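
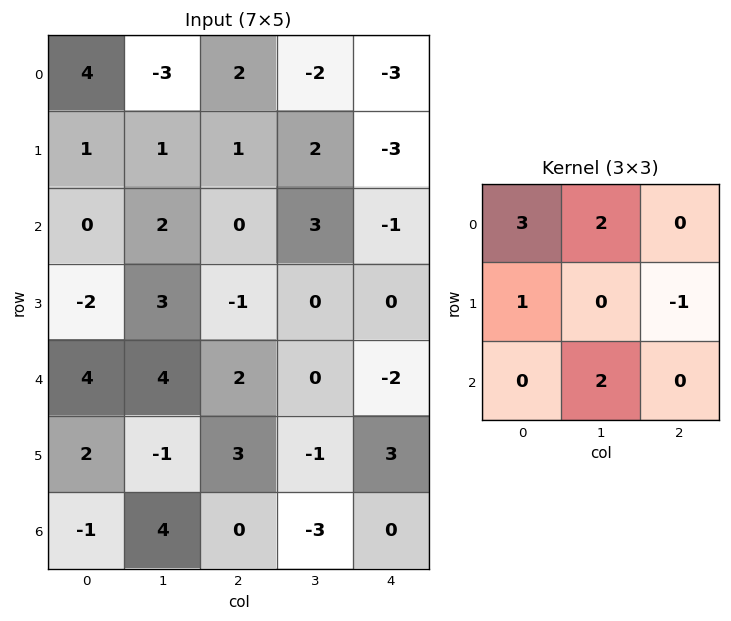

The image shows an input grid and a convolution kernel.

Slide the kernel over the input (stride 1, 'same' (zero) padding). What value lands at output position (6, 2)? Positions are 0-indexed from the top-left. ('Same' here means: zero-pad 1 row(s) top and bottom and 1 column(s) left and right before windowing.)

10

The receptive field on the zero-padded input at this output position is [-1 3 -1 / 4 0 -3 / 0 0 0]. Elementwise product with the kernel and sum: -1·3 + 3·2 + 4·1 + -3·-1 + 0·2.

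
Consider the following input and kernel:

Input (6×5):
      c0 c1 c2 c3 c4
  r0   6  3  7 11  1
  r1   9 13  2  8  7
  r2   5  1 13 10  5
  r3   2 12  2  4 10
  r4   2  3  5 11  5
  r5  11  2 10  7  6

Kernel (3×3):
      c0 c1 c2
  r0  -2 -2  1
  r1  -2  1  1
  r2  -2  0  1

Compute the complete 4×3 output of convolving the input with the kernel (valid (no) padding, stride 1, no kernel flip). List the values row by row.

-11 -17 -45
-40 -21 -18
12 -31 -36
-34 -11 -10

Output[0,0]: The receptive field on the input at this output position is [6 3 7 / 9 13 2 / 5 1 13]. Elementwise product with the kernel and sum: 6·-2 + 3·-2 + 7·1 + 9·-2 + 13·1 + 2·1 + 5·-2 + 13·1.
Output[0,1]: The receptive field on the input at this output position is [3 7 11 / 13 2 8 / 1 13 10]. Elementwise product with the kernel and sum: 3·-2 + 7·-2 + 11·1 + 13·-2 + 2·1 + 8·1 + 1·-2 + 10·1.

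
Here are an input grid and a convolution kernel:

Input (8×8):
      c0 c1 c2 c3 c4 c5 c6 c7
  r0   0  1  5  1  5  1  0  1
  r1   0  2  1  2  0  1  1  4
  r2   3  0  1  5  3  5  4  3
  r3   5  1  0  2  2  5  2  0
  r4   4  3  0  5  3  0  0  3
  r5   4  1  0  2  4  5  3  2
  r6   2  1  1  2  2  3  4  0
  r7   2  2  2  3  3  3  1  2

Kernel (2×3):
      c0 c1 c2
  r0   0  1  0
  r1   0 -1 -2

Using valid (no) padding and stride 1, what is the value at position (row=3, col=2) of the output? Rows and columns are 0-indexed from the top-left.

-9

The receptive field on the input at this output position is [0 2 2 / 0 5 3]. Elementwise product with the kernel and sum: 2·1 + 5·-1 + 3·-2.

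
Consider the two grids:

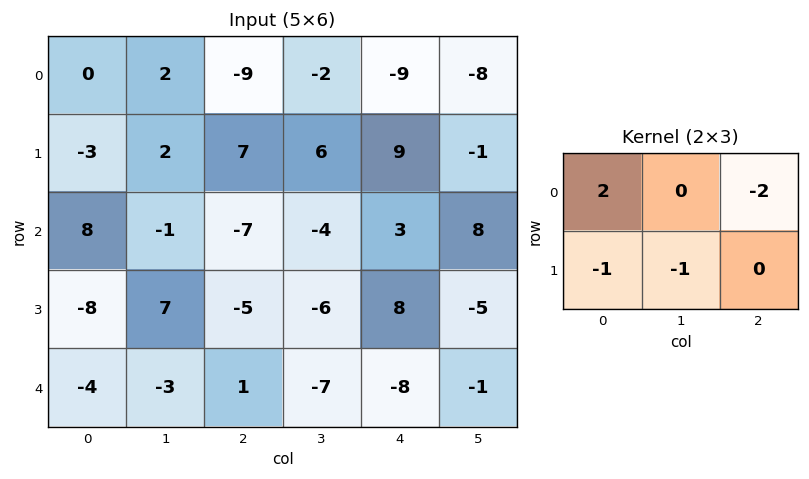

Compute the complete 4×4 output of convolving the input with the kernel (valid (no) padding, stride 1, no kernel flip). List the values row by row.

19 -1 -13 -3
-27 0 7 15
31 4 -9 -26
1 28 -20 13

Output[0,0]: The receptive field on the input at this output position is [0 2 -9 / -3 2 7]. Elementwise product with the kernel and sum: 0·2 + -9·-2 + -3·-1 + 2·-1.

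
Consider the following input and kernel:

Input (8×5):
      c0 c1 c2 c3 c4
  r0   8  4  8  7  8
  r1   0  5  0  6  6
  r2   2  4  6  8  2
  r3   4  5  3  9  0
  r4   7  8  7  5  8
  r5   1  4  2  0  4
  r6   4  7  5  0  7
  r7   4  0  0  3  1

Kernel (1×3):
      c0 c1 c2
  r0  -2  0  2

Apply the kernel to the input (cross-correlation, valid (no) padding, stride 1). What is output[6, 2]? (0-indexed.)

4

The receptive field on the input at this output position is [5 0 7]. Elementwise product with the kernel and sum: 5·-2 + 7·2.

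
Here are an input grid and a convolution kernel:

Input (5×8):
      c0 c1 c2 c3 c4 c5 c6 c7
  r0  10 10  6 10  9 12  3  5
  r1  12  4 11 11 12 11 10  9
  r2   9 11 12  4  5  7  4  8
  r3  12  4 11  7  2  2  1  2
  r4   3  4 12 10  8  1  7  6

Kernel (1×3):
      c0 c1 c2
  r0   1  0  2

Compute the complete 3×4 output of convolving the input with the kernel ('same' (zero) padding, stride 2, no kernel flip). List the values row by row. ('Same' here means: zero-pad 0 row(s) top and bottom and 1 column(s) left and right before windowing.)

Output[0,0]: The receptive field on the zero-padded input at this output position is [0 10 10]. Elementwise product with the kernel and sum: 0·1 + 10·2.
Output[0,1]: The receptive field on the zero-padded input at this output position is [10 6 10]. Elementwise product with the kernel and sum: 10·1 + 10·2.

20 30 34 22
22 19 18 23
8 24 12 13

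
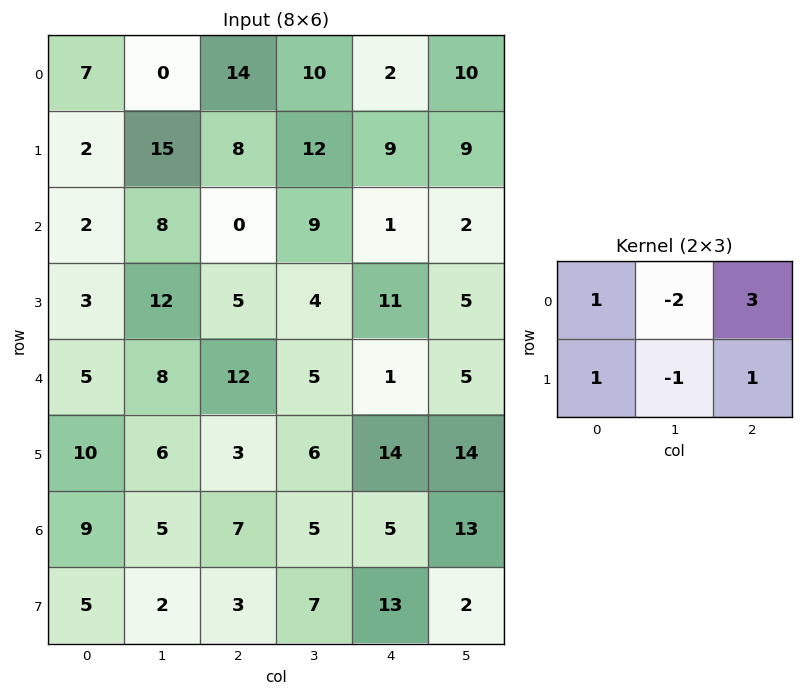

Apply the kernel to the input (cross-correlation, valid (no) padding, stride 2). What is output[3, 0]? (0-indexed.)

26

The receptive field on the input at this output position is [9 5 7 / 5 2 3]. Elementwise product with the kernel and sum: 9·1 + 5·-2 + 7·3 + 5·1 + 2·-1 + 3·1.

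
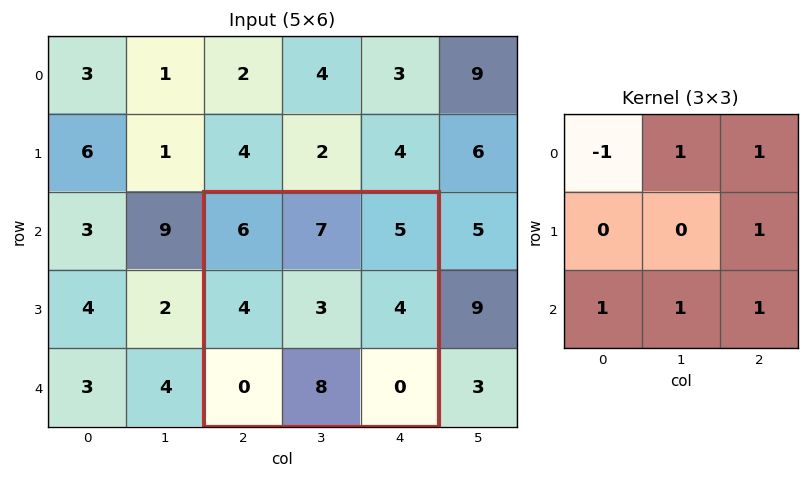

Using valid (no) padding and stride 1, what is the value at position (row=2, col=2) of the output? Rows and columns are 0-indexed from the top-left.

The receptive field on the input at this output position is [6 7 5 / 4 3 4 / 0 8 0]. Elementwise product with the kernel and sum: 6·-1 + 7·1 + 5·1 + 4·1 + 0·1 + 8·1 + 0·1.

18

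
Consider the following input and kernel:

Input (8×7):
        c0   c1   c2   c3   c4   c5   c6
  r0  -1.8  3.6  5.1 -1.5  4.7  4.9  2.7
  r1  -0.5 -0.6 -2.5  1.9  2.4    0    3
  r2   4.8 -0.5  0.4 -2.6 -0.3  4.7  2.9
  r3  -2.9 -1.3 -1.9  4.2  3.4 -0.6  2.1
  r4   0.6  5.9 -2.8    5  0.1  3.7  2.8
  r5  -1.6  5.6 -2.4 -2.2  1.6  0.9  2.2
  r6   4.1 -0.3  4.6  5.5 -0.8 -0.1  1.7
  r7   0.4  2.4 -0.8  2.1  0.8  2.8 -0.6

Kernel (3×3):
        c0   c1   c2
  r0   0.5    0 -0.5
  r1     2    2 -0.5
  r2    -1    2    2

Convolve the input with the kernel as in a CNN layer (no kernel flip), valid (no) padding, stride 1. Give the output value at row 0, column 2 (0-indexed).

-8.4

The receptive field on the input at this output position is [5.1 -1.5 4.7 / -2.5 1.9 2.4 / 0.4 -2.6 -0.3]. Elementwise product with the kernel and sum: 5.1·0.5 + 4.7·-0.5 + -2.5·2 + 1.9·2 + 2.4·-0.5 + 0.4·-1 + -2.6·2 + -0.3·2.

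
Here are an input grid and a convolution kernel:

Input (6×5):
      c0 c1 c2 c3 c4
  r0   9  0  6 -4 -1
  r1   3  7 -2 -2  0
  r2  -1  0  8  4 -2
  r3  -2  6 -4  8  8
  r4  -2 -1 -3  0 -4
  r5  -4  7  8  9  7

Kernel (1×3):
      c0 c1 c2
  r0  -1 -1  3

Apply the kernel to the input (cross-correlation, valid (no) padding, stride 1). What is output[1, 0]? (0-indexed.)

-16

The receptive field on the input at this output position is [3 7 -2]. Elementwise product with the kernel and sum: 3·-1 + 7·-1 + -2·3.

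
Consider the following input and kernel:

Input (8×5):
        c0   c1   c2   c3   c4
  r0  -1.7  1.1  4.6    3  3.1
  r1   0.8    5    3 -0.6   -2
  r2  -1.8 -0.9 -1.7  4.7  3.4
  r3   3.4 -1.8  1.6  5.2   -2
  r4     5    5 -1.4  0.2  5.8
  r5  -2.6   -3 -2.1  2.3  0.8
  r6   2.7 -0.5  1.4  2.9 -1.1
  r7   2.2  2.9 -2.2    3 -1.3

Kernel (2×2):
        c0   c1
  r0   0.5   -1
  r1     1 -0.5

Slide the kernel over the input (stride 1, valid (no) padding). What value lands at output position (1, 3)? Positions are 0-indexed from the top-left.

The receptive field on the input at this output position is [-0.6 -2 / 4.7 3.4]. Elementwise product with the kernel and sum: -0.6·0.5 + -2·-1 + 4.7·1 + 3.4·-0.5.

4.7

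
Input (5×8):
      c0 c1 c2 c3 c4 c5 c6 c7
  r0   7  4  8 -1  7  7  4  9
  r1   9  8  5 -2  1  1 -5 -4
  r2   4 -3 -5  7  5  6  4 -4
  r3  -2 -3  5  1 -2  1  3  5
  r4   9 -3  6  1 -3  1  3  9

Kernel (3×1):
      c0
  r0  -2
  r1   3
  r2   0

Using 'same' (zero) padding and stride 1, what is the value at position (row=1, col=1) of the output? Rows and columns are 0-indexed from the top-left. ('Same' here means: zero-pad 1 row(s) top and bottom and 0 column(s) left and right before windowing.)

16

The receptive field on the zero-padded input at this output position is [4 / 8 / -3]. Elementwise product with the kernel and sum: 4·-2 + 8·3.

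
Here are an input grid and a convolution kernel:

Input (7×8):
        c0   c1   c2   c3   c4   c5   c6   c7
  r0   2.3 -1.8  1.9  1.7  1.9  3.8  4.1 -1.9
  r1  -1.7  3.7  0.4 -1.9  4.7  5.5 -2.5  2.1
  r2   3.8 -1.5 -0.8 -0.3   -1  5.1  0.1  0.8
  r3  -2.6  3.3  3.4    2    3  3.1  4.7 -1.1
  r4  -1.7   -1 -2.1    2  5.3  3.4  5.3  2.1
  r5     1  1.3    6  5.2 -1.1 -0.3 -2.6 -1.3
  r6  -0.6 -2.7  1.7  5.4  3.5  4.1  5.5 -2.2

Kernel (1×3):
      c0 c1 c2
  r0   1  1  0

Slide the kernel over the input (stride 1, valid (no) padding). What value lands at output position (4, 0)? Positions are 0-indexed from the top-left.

-2.7

The receptive field on the input at this output position is [-1.7 -1 -2.1]. Elementwise product with the kernel and sum: -1.7·1 + -1·1.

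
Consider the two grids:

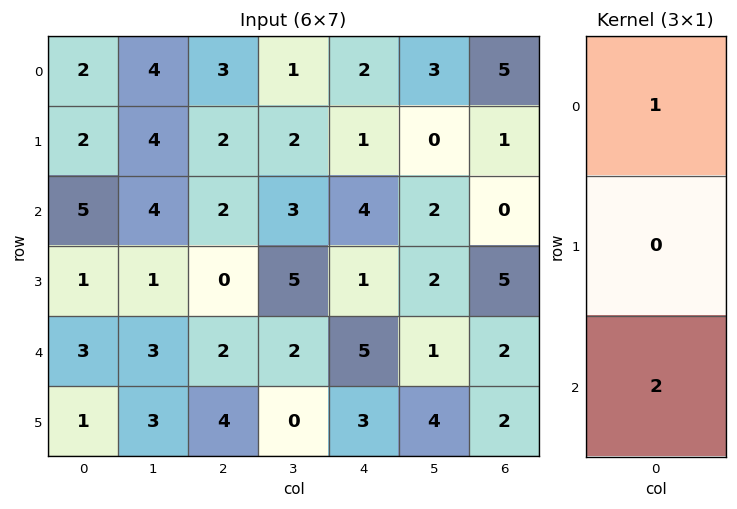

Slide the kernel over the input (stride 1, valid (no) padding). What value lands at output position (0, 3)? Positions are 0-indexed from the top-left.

The receptive field on the input at this output position is [1 / 2 / 3]. Elementwise product with the kernel and sum: 1·1 + 3·2.

7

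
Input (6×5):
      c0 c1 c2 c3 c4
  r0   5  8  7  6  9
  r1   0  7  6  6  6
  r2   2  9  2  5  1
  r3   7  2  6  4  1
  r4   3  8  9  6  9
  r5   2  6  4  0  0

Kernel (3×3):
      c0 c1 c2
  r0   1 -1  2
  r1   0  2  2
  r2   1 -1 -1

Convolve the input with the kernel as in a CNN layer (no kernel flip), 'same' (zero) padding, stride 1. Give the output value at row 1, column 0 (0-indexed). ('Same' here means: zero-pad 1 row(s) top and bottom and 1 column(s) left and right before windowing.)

14

The receptive field on the zero-padded input at this output position is [0 5 8 / 0 0 7 / 0 2 9]. Elementwise product with the kernel and sum: 0·1 + 5·-1 + 8·2 + 0·2 + 7·2 + 0·1 + 2·-1 + 9·-1.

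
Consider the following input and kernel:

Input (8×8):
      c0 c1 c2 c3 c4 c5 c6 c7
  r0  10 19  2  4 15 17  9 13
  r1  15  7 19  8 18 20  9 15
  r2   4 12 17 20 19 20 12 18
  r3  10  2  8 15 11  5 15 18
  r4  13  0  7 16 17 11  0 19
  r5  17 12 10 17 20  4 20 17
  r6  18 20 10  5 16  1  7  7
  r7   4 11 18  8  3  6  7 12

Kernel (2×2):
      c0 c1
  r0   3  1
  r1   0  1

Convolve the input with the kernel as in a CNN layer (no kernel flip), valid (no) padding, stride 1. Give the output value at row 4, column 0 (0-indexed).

51

The receptive field on the input at this output position is [13 0 / 17 12]. Elementwise product with the kernel and sum: 13·3 + 0·1 + 12·1.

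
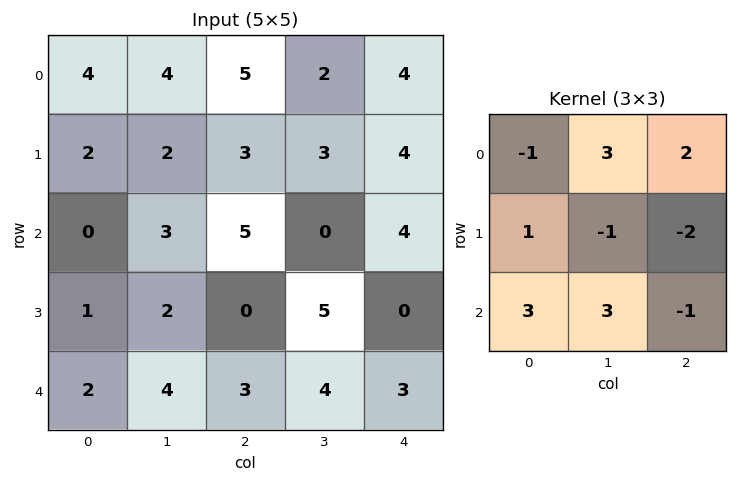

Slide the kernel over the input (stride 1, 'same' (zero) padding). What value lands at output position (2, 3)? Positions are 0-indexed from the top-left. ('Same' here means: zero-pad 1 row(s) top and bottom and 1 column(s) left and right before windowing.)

26

The receptive field on the zero-padded input at this output position is [3 3 4 / 5 0 4 / 0 5 0]. Elementwise product with the kernel and sum: 3·-1 + 3·3 + 4·2 + 5·1 + 0·-1 + 4·-2 + 0·3 + 5·3 + 0·-1.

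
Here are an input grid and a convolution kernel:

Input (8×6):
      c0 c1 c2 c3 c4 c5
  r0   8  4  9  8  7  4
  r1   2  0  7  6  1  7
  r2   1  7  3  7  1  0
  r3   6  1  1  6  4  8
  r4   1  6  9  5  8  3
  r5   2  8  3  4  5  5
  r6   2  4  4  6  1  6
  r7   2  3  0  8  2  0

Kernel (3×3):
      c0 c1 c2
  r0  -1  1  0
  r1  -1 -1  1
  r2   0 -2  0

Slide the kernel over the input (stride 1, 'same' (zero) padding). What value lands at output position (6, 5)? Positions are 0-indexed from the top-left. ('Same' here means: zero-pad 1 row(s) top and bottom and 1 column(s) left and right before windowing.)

-7

The receptive field on the zero-padded input at this output position is [5 5 0 / 1 6 0 / 2 0 0]. Elementwise product with the kernel and sum: 5·-1 + 5·1 + 1·-1 + 6·-1 + 0·1 + 0·-2.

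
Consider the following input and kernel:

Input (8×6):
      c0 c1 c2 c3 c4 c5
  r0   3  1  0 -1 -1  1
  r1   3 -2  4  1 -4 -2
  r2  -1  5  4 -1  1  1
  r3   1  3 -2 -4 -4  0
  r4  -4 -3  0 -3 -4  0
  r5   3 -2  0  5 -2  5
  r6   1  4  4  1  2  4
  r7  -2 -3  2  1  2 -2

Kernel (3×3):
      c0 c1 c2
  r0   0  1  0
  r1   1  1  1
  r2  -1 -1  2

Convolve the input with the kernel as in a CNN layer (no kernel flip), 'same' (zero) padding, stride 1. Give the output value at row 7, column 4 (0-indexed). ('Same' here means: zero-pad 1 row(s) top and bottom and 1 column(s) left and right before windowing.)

The receptive field on the zero-padded input at this output position is [1 2 4 / 1 2 -2 / 0 0 0]. Elementwise product with the kernel and sum: 2·1 + 1·1 + 2·1 + -2·1 + 0·-1 + 0·-1 + 0·2.

3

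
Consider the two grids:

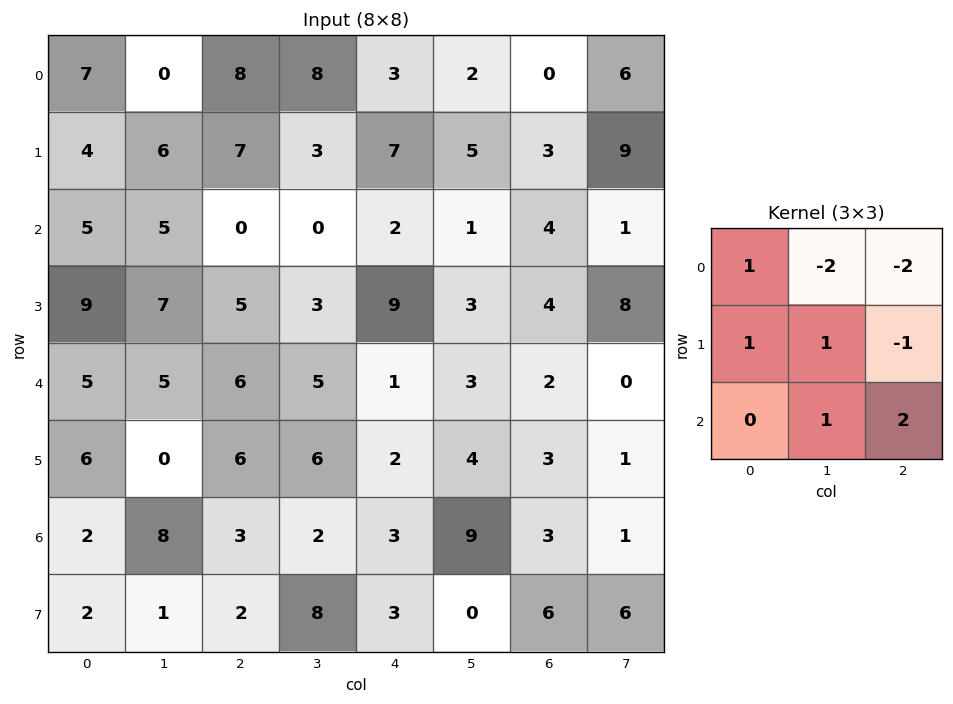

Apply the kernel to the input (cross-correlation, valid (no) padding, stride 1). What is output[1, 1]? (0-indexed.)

2

The receptive field on the input at this output position is [6 7 3 / 5 0 0 / 7 5 3]. Elementwise product with the kernel and sum: 6·1 + 7·-2 + 3·-2 + 5·1 + 0·1 + 0·-1 + 5·1 + 3·2.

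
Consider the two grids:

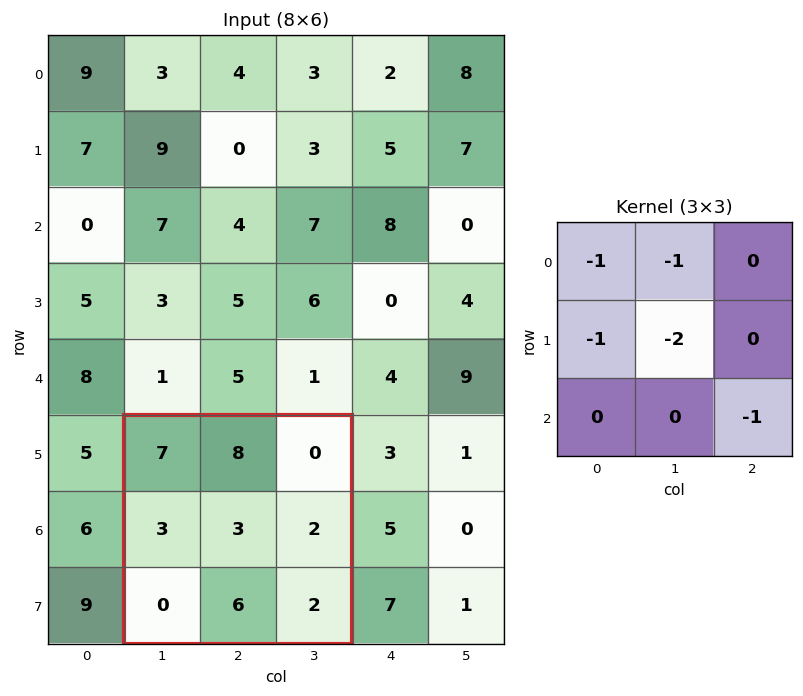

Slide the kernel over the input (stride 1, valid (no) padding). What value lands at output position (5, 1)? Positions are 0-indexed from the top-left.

The receptive field on the input at this output position is [7 8 0 / 3 3 2 / 0 6 2]. Elementwise product with the kernel and sum: 7·-1 + 8·-1 + 3·-1 + 3·-2 + 2·-1.

-26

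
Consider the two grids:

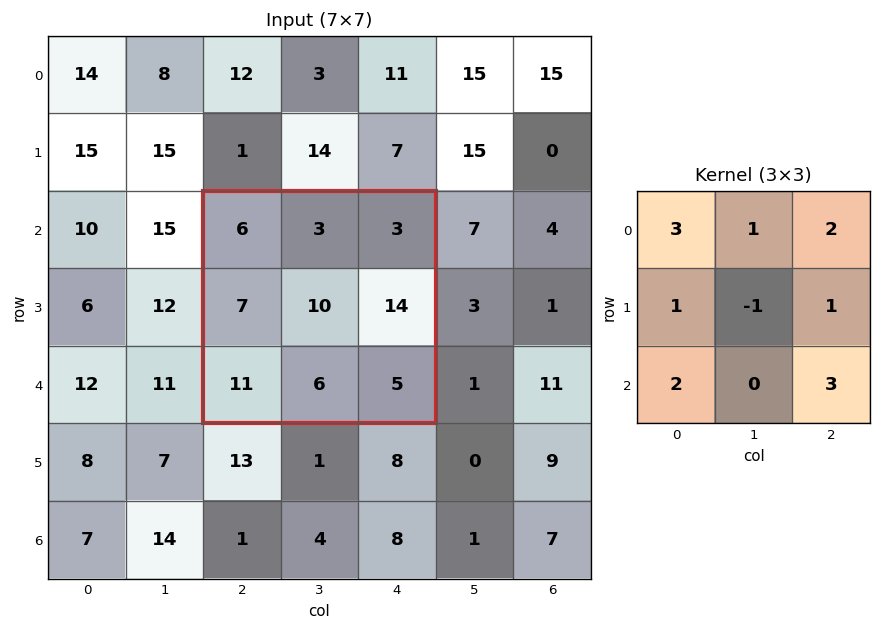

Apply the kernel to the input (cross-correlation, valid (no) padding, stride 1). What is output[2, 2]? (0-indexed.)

The receptive field on the input at this output position is [6 3 3 / 7 10 14 / 11 6 5]. Elementwise product with the kernel and sum: 6·3 + 3·1 + 3·2 + 7·1 + 10·-1 + 14·1 + 11·2 + 5·3.

75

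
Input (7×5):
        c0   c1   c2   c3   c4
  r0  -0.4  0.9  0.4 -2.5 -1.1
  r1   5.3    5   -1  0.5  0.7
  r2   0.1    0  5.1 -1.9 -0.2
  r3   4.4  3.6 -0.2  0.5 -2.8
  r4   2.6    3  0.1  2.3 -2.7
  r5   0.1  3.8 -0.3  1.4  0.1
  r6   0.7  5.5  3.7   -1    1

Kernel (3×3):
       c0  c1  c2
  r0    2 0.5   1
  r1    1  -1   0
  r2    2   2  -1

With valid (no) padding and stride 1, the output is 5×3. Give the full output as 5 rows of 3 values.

-4.55 17.6 3.55
28.4 11.2 9.35
17.2 8.35 15.85
18.1 16.1 -3.05
11.8 31.85 1.35

Output[0,0]: The receptive field on the input at this output position is [-0.4 0.9 0.4 / 5.3 5 -1 / 0.1 0 5.1]. Elementwise product with the kernel and sum: -0.4·2 + 0.9·0.5 + 0.4·1 + 5.3·1 + 5·-1 + 0.1·2 + 0·2 + 5.1·-1.
Output[0,1]: The receptive field on the input at this output position is [0.9 0.4 -2.5 / 5 -1 0.5 / 0 5.1 -1.9]. Elementwise product with the kernel and sum: 0.9·2 + 0.4·0.5 + -2.5·1 + 5·1 + -1·-1 + 0·2 + 5.1·2 + -1.9·-1.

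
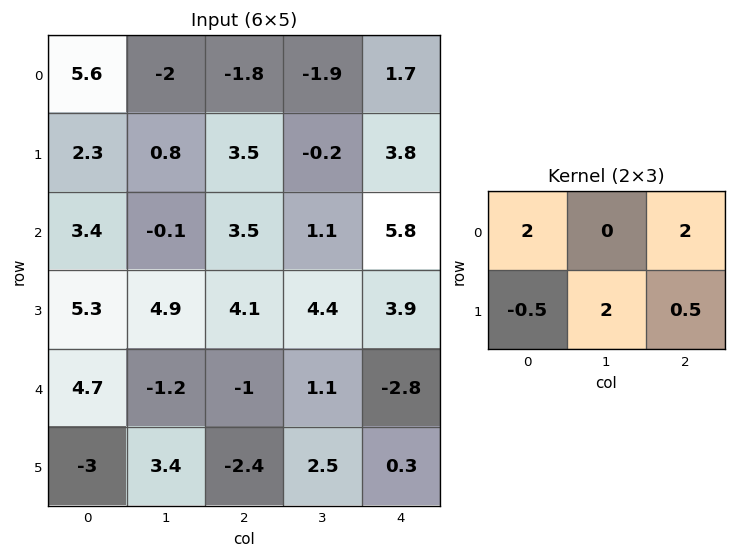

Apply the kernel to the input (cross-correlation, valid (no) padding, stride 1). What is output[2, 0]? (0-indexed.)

The receptive field on the input at this output position is [3.4 -0.1 3.5 / 5.3 4.9 4.1]. Elementwise product with the kernel and sum: 3.4·2 + 3.5·2 + 5.3·-0.5 + 4.9·2 + 4.1·0.5.

23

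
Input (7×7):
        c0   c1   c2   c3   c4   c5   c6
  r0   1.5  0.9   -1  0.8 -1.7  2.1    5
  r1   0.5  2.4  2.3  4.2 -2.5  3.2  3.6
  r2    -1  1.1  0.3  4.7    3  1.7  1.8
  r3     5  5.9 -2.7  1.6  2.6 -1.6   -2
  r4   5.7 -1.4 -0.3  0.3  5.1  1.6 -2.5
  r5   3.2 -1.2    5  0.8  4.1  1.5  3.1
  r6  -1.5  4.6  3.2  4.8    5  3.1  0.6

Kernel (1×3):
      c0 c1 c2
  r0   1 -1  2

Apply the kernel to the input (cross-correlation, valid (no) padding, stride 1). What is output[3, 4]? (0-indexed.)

0.2

The receptive field on the input at this output position is [2.6 -1.6 -2]. Elementwise product with the kernel and sum: 2.6·1 + -1.6·-1 + -2·2.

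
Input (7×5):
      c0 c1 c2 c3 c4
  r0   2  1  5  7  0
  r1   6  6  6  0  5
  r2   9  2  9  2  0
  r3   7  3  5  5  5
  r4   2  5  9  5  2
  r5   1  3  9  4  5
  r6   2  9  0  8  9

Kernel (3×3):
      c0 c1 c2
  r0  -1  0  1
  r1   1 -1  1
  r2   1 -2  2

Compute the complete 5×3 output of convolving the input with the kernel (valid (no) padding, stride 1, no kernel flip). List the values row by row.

32 -6 11
27 -8 11
19 0 -1
17 -4 17
-2 23 5

Output[0,0]: The receptive field on the input at this output position is [2 1 5 / 6 6 6 / 9 2 9]. Elementwise product with the kernel and sum: 2·-1 + 5·1 + 6·1 + 6·-1 + 6·1 + 9·1 + 2·-2 + 9·2.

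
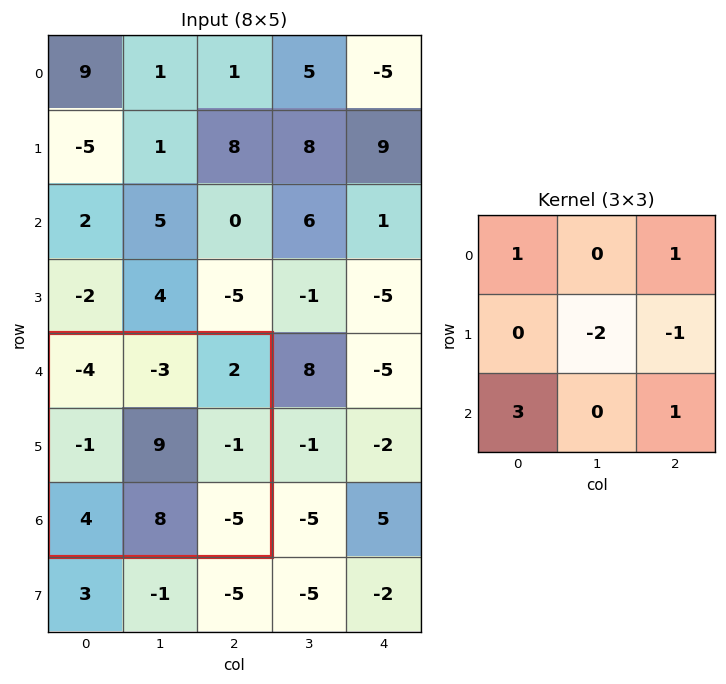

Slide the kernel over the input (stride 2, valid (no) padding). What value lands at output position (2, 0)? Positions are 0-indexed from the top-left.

The receptive field on the input at this output position is [-4 -3 2 / -1 9 -1 / 4 8 -5]. Elementwise product with the kernel and sum: -4·1 + 2·1 + 9·-2 + -1·-1 + 4·3 + -5·1.

-12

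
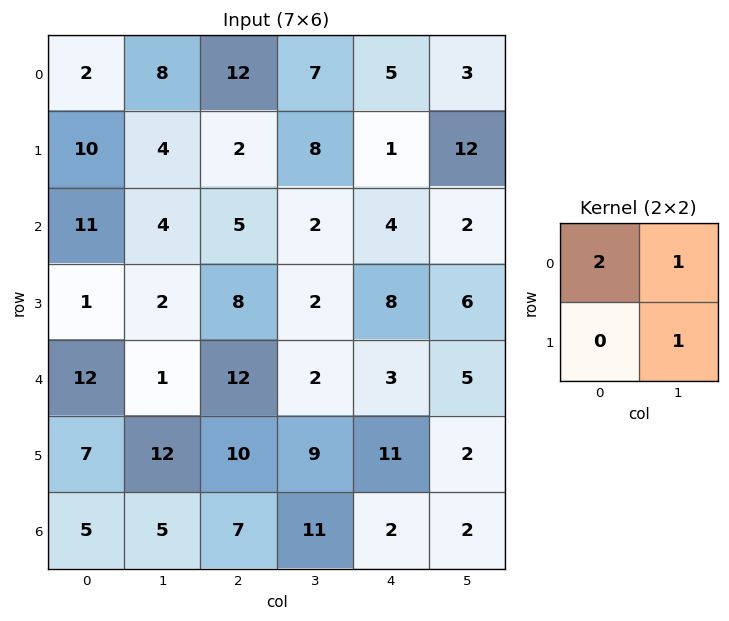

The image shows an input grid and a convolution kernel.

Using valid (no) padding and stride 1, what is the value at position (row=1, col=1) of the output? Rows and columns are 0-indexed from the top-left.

15

The receptive field on the input at this output position is [4 2 / 4 5]. Elementwise product with the kernel and sum: 4·2 + 2·1 + 5·1.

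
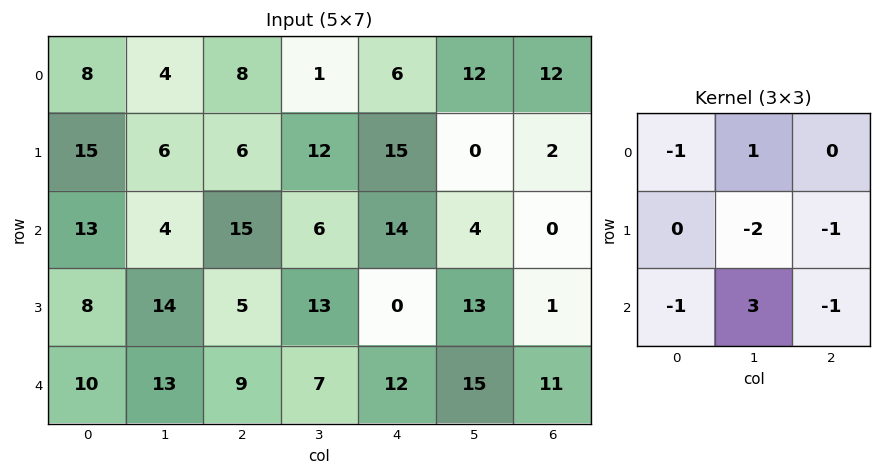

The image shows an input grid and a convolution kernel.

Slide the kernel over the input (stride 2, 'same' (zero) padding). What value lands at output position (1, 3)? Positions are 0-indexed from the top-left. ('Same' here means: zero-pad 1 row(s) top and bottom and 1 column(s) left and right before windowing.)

The receptive field on the zero-padded input at this output position is [0 2 0 / 4 0 0 / 13 1 0]. Elementwise product with the kernel and sum: 0·-1 + 2·1 + 0·-2 + 0·-1 + 13·-1 + 1·3 + 0·-1.

-8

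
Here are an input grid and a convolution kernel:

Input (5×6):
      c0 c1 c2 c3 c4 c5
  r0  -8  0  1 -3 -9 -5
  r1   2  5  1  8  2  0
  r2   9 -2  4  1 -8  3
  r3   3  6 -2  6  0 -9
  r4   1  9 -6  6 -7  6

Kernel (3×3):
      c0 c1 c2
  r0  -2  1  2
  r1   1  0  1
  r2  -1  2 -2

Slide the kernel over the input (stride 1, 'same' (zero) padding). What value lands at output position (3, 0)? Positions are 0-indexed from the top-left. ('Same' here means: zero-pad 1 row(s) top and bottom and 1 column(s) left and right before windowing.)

-5

The receptive field on the zero-padded input at this output position is [0 9 -2 / 0 3 6 / 0 1 9]. Elementwise product with the kernel and sum: 0·-2 + 9·1 + -2·2 + 0·1 + 6·1 + 0·-1 + 1·2 + 9·-2.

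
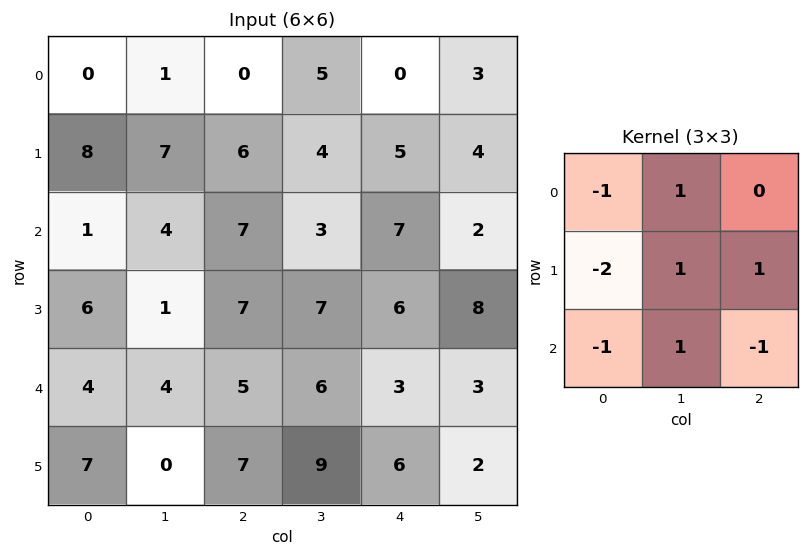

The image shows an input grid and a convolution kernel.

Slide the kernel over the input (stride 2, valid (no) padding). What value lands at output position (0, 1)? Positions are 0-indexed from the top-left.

The receptive field on the input at this output position is [0 5 0 / 6 4 5 / 7 3 7]. Elementwise product with the kernel and sum: 0·-1 + 5·1 + 6·-2 + 4·1 + 5·1 + 7·-1 + 3·1 + 7·-1.

-9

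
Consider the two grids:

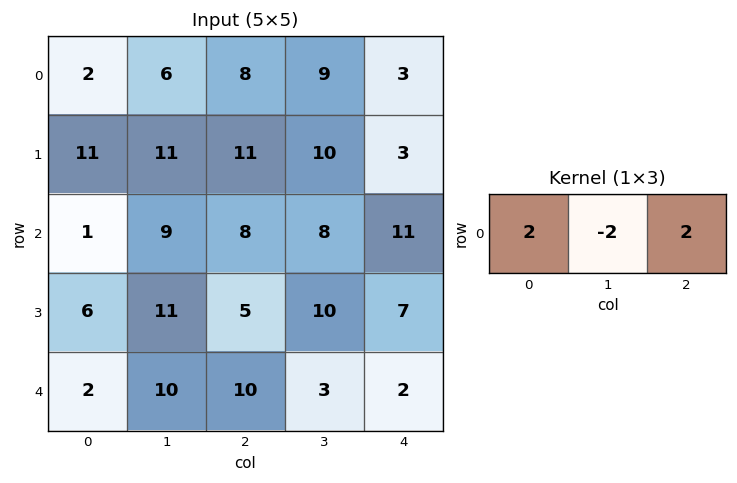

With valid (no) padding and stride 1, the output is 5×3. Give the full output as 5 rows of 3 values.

Output[0,0]: The receptive field on the input at this output position is [2 6 8]. Elementwise product with the kernel and sum: 2·2 + 6·-2 + 8·2.
Output[0,1]: The receptive field on the input at this output position is [6 8 9]. Elementwise product with the kernel and sum: 6·2 + 8·-2 + 9·2.

8 14 4
22 20 8
0 18 22
0 32 4
4 6 18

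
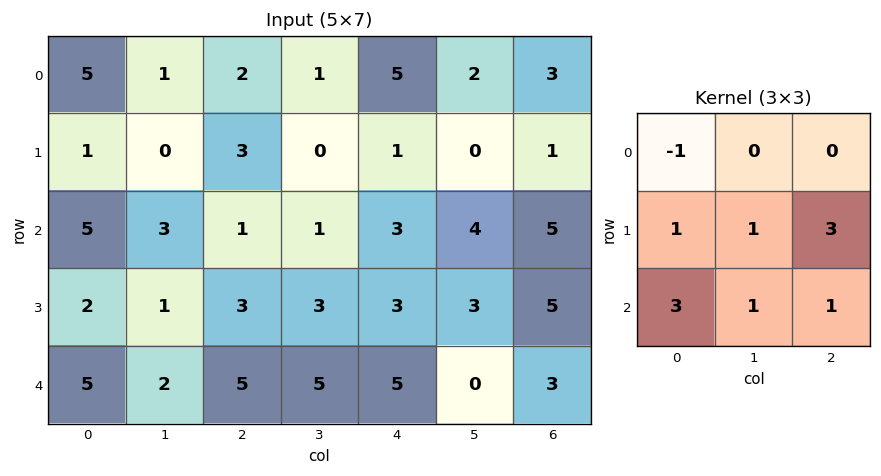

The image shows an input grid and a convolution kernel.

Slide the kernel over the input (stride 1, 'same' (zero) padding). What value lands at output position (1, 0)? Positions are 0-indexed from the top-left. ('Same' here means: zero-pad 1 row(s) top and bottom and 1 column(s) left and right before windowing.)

9

The receptive field on the zero-padded input at this output position is [0 5 1 / 0 1 0 / 0 5 3]. Elementwise product with the kernel and sum: 0·-1 + 0·1 + 1·1 + 0·3 + 0·3 + 5·1 + 3·1.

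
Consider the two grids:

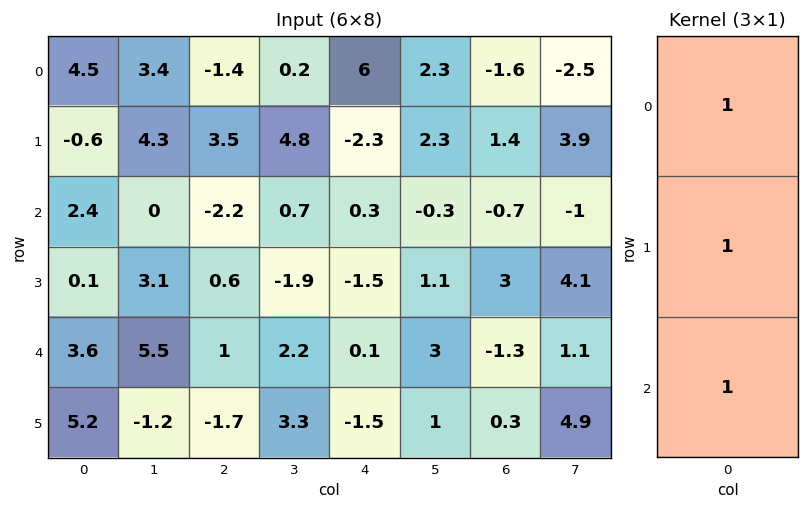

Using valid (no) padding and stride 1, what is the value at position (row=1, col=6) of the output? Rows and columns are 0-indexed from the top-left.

The receptive field on the input at this output position is [1.4 / -0.7 / 3]. Elementwise product with the kernel and sum: 1.4·1 + -0.7·1 + 3·1.

3.7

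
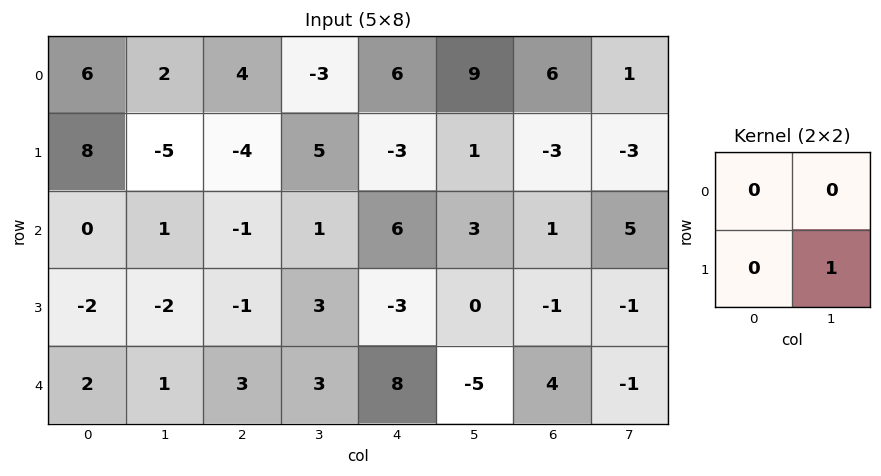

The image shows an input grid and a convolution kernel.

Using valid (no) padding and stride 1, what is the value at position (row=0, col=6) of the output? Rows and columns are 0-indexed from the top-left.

The receptive field on the input at this output position is [6 1 / -3 -3]. Elementwise product with the kernel and sum: -3·1.

-3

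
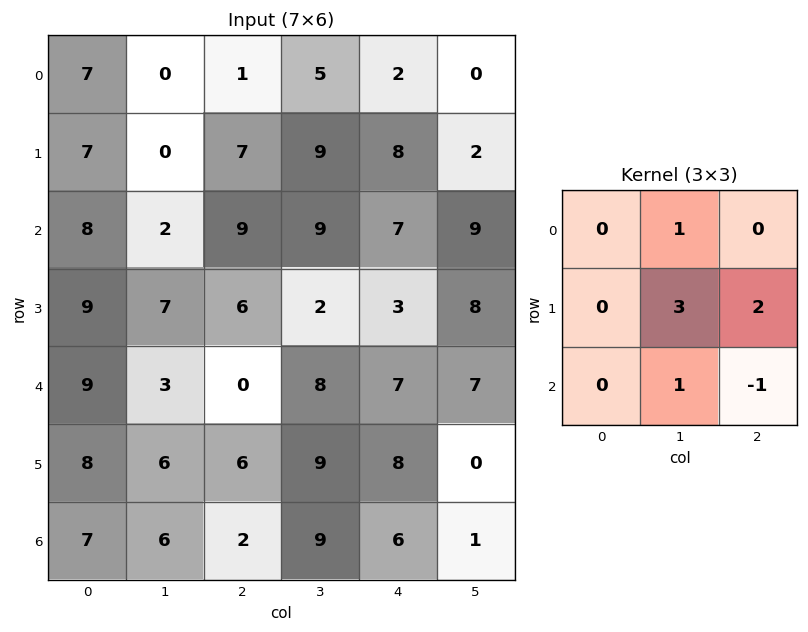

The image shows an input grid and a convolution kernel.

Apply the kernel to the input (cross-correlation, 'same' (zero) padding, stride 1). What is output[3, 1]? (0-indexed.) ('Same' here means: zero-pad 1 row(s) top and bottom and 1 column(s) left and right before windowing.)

The receptive field on the zero-padded input at this output position is [8 2 9 / 9 7 6 / 9 3 0]. Elementwise product with the kernel and sum: 2·1 + 7·3 + 6·2 + 3·1 + 0·-1.

38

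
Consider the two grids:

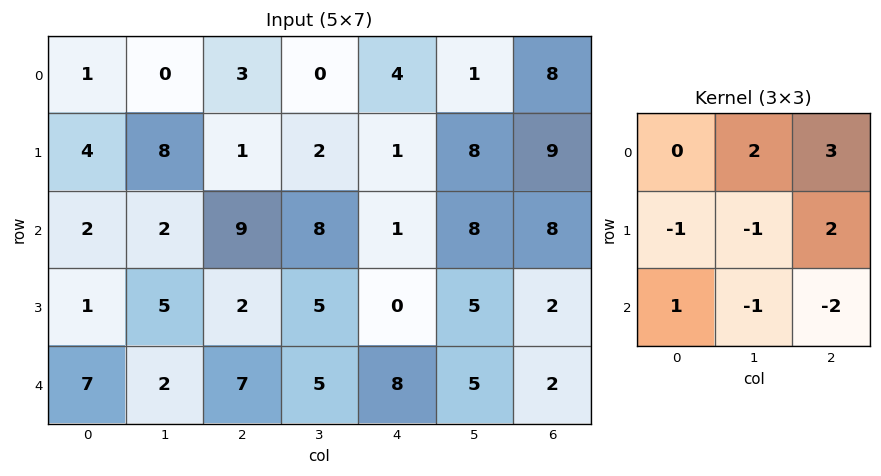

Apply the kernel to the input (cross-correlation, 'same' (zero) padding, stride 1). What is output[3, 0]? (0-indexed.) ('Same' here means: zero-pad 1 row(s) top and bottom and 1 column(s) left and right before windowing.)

8

The receptive field on the zero-padded input at this output position is [0 2 2 / 0 1 5 / 0 7 2]. Elementwise product with the kernel and sum: 2·2 + 2·3 + 0·-1 + 1·-1 + 5·2 + 0·1 + 7·-1 + 2·-2.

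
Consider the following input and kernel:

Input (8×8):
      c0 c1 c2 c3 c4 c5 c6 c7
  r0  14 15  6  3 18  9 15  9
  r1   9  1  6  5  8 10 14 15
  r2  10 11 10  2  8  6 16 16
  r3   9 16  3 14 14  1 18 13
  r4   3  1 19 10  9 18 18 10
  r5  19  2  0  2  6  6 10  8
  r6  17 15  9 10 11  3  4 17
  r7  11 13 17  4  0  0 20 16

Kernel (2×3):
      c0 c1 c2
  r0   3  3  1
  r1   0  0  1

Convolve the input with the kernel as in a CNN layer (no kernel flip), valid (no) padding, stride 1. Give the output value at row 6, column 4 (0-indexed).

66

The receptive field on the input at this output position is [11 3 4 / 0 0 20]. Elementwise product with the kernel and sum: 11·3 + 3·3 + 4·1 + 20·1.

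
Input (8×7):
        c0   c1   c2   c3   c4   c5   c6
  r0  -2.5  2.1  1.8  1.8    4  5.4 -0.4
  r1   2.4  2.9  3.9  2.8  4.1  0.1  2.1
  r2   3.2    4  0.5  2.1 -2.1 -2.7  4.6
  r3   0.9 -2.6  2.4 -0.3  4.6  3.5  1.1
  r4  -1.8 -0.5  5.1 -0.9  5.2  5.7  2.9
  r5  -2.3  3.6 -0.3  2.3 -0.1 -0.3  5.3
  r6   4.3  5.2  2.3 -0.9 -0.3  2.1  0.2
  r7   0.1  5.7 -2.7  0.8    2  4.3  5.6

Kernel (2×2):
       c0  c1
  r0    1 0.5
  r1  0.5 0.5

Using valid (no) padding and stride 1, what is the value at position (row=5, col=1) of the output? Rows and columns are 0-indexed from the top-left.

7.2

The receptive field on the input at this output position is [3.6 -0.3 / 5.2 2.3]. Elementwise product with the kernel and sum: 3.6·1 + -0.3·0.5 + 5.2·0.5 + 2.3·0.5.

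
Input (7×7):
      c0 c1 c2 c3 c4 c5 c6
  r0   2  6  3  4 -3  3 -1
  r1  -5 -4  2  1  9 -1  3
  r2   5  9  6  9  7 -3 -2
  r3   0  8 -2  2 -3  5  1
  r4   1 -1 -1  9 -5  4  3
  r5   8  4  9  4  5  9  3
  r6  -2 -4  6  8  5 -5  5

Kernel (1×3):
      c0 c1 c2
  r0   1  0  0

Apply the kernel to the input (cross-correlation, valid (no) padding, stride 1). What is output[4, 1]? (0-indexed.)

The receptive field on the input at this output position is [-1 -1 9]. Elementwise product with the kernel and sum: -1·1.

-1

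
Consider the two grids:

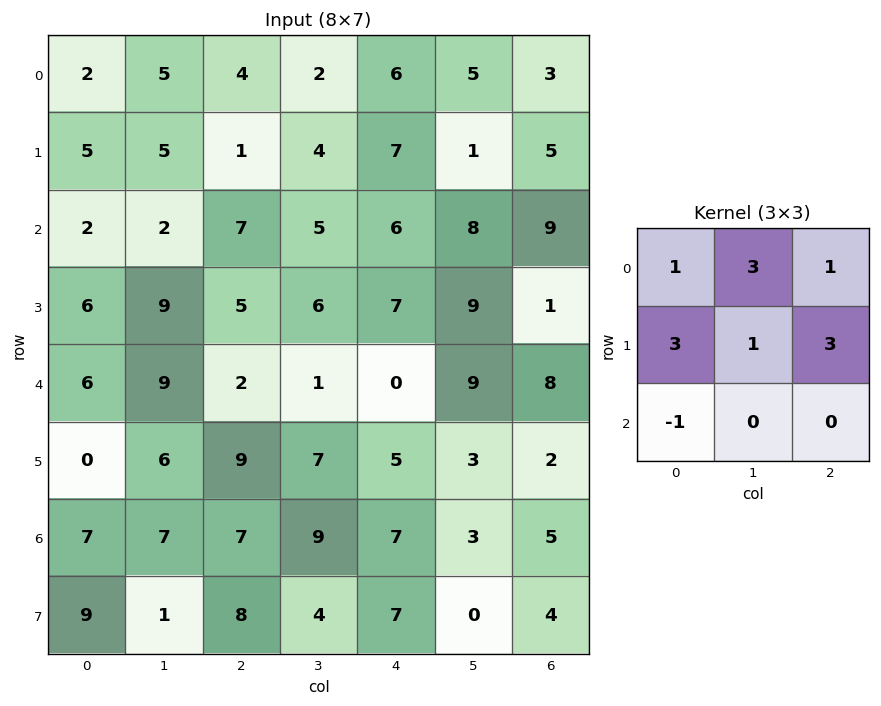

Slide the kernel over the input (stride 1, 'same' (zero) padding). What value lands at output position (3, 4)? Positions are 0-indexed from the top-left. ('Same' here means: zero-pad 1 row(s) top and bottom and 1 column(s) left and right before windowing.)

82

The receptive field on the zero-padded input at this output position is [5 6 8 / 6 7 9 / 1 0 9]. Elementwise product with the kernel and sum: 5·1 + 6·3 + 8·1 + 6·3 + 7·1 + 9·3 + 1·-1.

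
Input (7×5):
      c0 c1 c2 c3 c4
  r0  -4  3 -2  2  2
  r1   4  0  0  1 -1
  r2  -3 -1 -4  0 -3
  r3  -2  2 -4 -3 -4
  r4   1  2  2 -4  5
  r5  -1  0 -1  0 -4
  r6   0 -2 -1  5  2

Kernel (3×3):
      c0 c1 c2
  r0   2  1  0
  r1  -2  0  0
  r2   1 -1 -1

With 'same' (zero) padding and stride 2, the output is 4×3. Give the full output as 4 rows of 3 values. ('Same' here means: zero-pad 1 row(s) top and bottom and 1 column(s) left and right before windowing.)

Output[0,0]: The receptive field on the zero-padded input at this output position is [0 0 0 / 0 -4 3 / 0 4 0]. Elementwise product with the kernel and sum: 0·2 + 0·1 + 0·-2 + 0·1 + 4·-1 + 0·-1.

-4 -7 -2
4 11 2
-1 -3 2
-1 3 -14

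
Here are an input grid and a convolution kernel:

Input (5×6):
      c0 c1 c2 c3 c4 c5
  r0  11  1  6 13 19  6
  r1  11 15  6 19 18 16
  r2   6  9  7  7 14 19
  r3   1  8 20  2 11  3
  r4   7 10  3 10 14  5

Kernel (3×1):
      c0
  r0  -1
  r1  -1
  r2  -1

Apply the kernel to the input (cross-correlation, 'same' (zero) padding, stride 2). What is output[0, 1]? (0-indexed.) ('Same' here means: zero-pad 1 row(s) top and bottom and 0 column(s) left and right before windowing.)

The receptive field on the zero-padded input at this output position is [0 / 6 / 6]. Elementwise product with the kernel and sum: 0·-1 + 6·-1 + 6·-1.

-12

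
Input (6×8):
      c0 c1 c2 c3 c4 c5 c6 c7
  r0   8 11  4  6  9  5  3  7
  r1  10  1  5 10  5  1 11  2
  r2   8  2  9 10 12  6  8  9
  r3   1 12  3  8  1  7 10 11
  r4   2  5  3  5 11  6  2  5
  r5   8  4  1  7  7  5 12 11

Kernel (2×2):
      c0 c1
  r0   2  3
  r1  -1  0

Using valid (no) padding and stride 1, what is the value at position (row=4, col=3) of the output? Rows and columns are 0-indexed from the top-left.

36

The receptive field on the input at this output position is [5 11 / 7 7]. Elementwise product with the kernel and sum: 5·2 + 11·3 + 7·-1.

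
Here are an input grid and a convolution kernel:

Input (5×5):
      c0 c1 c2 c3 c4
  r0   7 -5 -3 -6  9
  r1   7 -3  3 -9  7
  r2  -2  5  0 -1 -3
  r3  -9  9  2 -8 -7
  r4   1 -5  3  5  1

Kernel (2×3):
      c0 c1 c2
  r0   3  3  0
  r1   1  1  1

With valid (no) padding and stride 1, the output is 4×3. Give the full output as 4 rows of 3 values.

Output[0,0]: The receptive field on the input at this output position is [7 -5 -3 / 7 -3 3]. Elementwise product with the kernel and sum: 7·3 + -5·3 + 7·1 + -3·1 + 3·1.
Output[0,1]: The receptive field on the input at this output position is [-5 -3 -6 / -3 3 -9]. Elementwise product with the kernel and sum: -5·3 + -3·3 + -3·1 + 3·1 + -9·1.

13 -33 -26
15 4 -22
11 18 -16
-1 36 -9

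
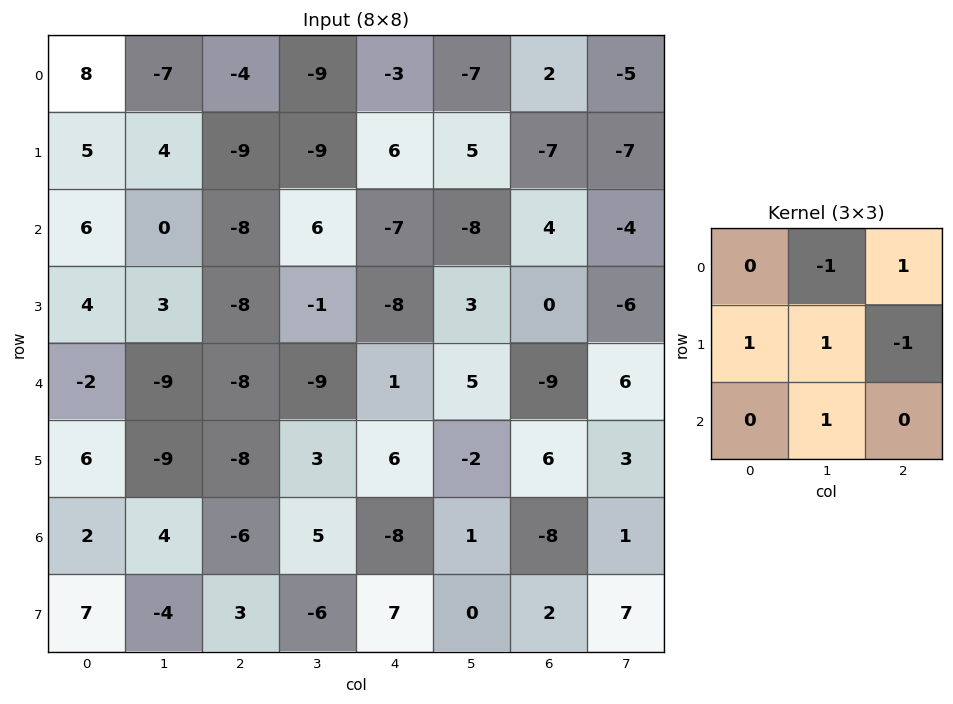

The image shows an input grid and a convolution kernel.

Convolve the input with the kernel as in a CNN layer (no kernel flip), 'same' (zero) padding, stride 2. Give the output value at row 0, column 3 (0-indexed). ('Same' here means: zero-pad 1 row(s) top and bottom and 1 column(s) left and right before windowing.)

-7

The receptive field on the zero-padded input at this output position is [0 0 0 / -7 2 -5 / 5 -7 -7]. Elementwise product with the kernel and sum: 0·-1 + 0·1 + -7·1 + 2·1 + -5·-1 + -7·1.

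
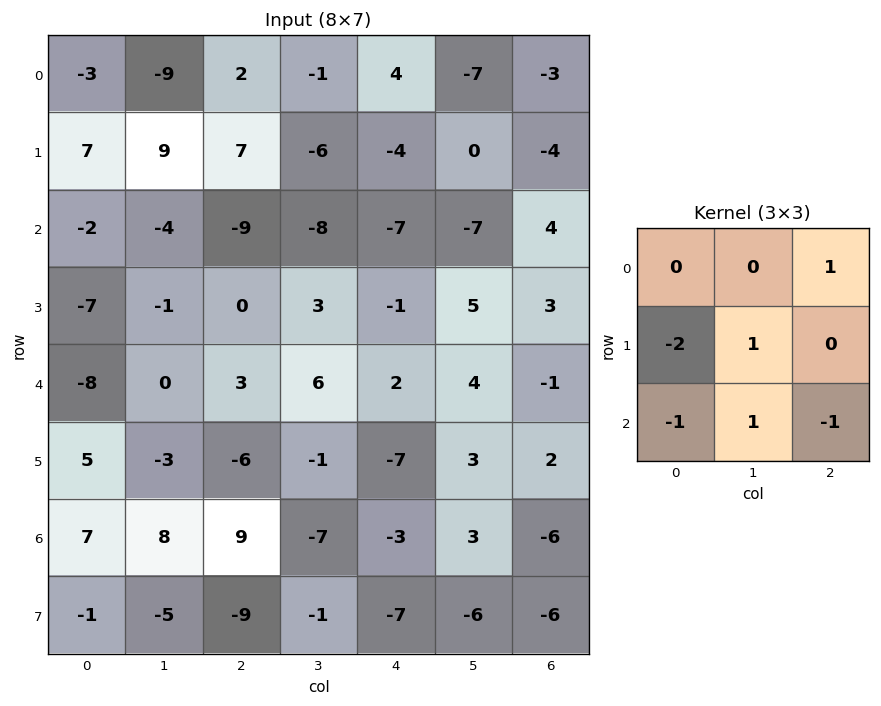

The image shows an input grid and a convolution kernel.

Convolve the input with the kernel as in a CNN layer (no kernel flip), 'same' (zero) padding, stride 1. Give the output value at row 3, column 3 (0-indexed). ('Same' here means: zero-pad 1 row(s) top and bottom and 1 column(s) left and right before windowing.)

-3

The receptive field on the zero-padded input at this output position is [-9 -8 -7 / 0 3 -1 / 3 6 2]. Elementwise product with the kernel and sum: -7·1 + 0·-2 + 3·1 + 3·-1 + 6·1 + 2·-1.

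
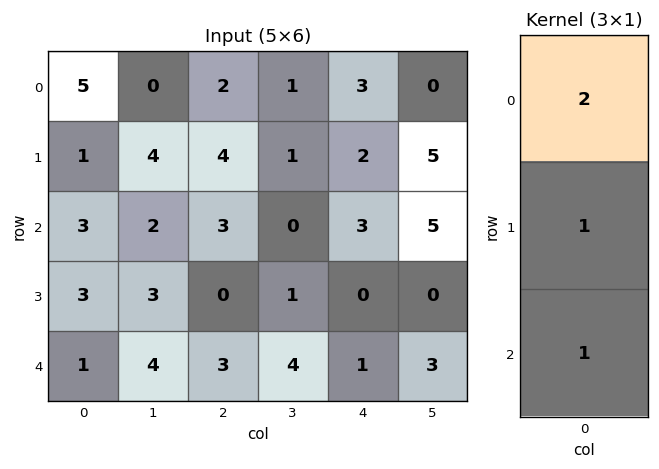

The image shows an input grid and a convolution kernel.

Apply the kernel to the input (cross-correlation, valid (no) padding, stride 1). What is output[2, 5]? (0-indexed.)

The receptive field on the input at this output position is [5 / 0 / 3]. Elementwise product with the kernel and sum: 5·2 + 0·1 + 3·1.

13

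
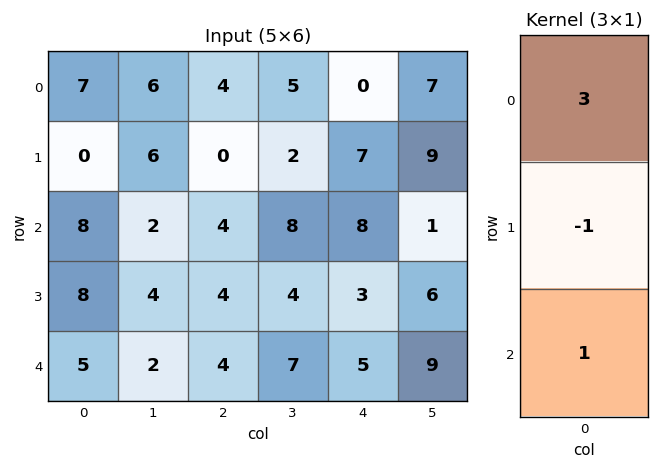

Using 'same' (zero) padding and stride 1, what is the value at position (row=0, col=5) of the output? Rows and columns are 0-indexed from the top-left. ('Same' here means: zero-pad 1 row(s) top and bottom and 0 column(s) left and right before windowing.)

2

The receptive field on the zero-padded input at this output position is [0 / 7 / 9]. Elementwise product with the kernel and sum: 0·3 + 7·-1 + 9·1.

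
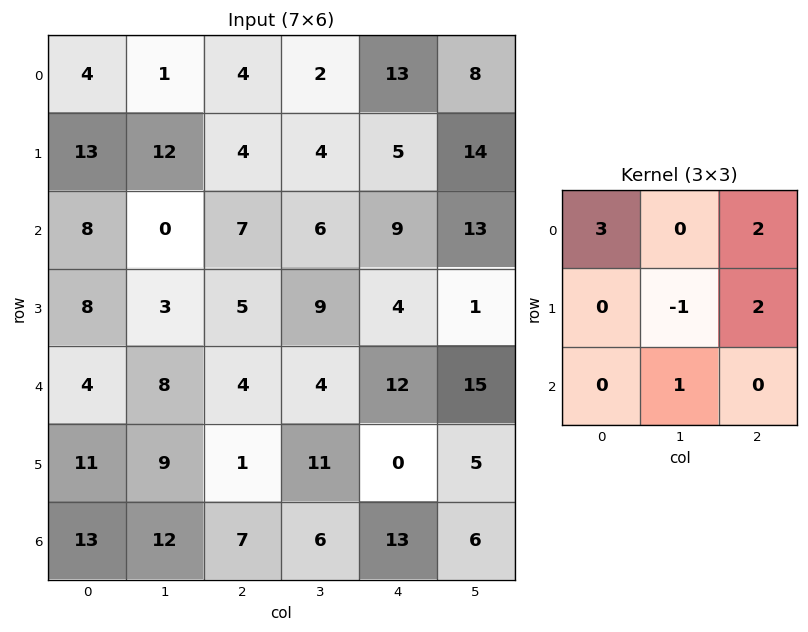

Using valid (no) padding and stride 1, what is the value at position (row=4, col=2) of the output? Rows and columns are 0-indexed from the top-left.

The receptive field on the input at this output position is [4 4 12 / 1 11 0 / 7 6 13]. Elementwise product with the kernel and sum: 4·3 + 12·2 + 11·-1 + 0·2 + 6·1.

31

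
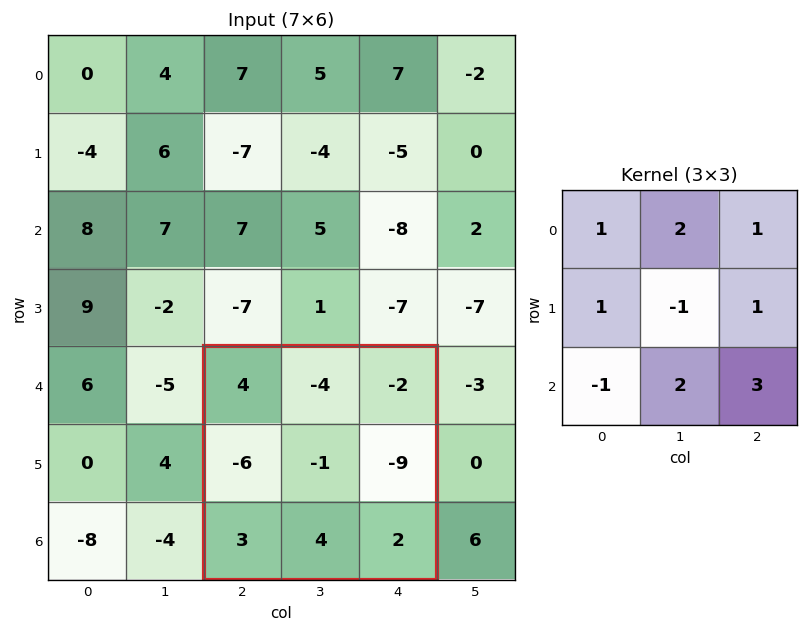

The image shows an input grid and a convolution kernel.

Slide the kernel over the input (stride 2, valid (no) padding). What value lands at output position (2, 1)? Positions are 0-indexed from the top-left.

-9

The receptive field on the input at this output position is [4 -4 -2 / -6 -1 -9 / 3 4 2]. Elementwise product with the kernel and sum: 4·1 + -4·2 + -2·1 + -6·1 + -1·-1 + -9·1 + 3·-1 + 4·2 + 2·3.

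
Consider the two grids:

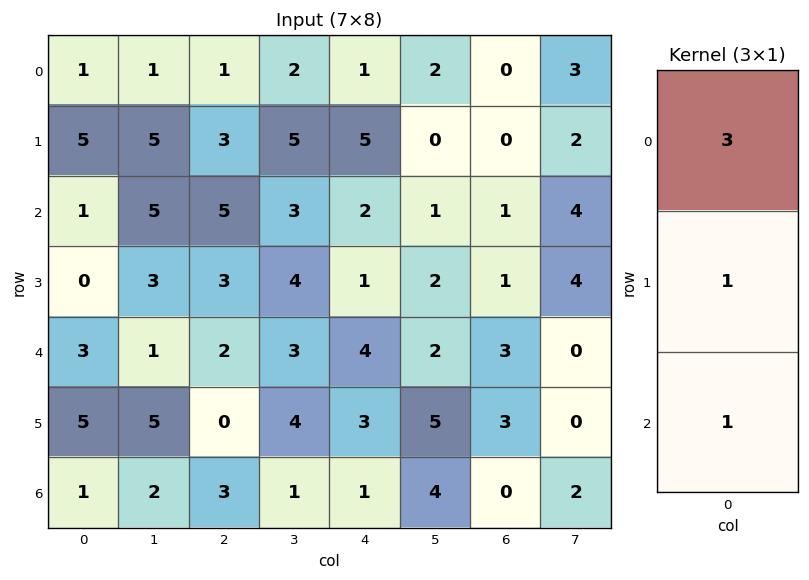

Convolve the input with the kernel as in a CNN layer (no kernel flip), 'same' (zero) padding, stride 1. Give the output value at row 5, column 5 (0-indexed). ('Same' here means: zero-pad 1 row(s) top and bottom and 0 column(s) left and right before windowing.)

The receptive field on the zero-padded input at this output position is [2 / 5 / 4]. Elementwise product with the kernel and sum: 2·3 + 5·1 + 4·1.

15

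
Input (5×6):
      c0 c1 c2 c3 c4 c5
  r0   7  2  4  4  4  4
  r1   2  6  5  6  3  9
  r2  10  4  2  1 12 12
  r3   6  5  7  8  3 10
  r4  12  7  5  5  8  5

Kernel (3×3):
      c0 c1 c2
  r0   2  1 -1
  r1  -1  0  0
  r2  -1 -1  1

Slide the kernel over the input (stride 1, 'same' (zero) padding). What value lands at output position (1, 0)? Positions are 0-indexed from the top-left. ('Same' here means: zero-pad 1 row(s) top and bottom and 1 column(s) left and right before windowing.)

The receptive field on the zero-padded input at this output position is [0 7 2 / 0 2 6 / 0 10 4]. Elementwise product with the kernel and sum: 0·2 + 7·1 + 2·-1 + 0·-1 + 0·-1 + 10·-1 + 4·1.

-1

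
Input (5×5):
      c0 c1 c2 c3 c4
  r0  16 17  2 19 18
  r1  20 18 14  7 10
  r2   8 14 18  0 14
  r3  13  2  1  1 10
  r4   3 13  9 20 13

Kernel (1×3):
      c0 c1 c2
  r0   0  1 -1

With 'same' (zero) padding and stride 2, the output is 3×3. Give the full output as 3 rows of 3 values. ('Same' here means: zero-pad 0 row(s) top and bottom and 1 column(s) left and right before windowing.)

Output[0,0]: The receptive field on the zero-padded input at this output position is [0 16 17]. Elementwise product with the kernel and sum: 16·1 + 17·-1.
Output[0,1]: The receptive field on the zero-padded input at this output position is [17 2 19]. Elementwise product with the kernel and sum: 2·1 + 19·-1.

-1 -17 18
-6 18 14
-10 -11 13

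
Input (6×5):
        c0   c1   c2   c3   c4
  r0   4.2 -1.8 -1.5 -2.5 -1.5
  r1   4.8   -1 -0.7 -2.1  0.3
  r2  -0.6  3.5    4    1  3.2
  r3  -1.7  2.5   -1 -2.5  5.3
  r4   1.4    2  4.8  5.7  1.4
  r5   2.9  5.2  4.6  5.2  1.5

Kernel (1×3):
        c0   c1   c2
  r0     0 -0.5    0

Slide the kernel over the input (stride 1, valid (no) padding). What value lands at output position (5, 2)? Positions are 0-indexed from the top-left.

-2.6

The receptive field on the input at this output position is [4.6 5.2 1.5]. Elementwise product with the kernel and sum: 5.2·-0.5.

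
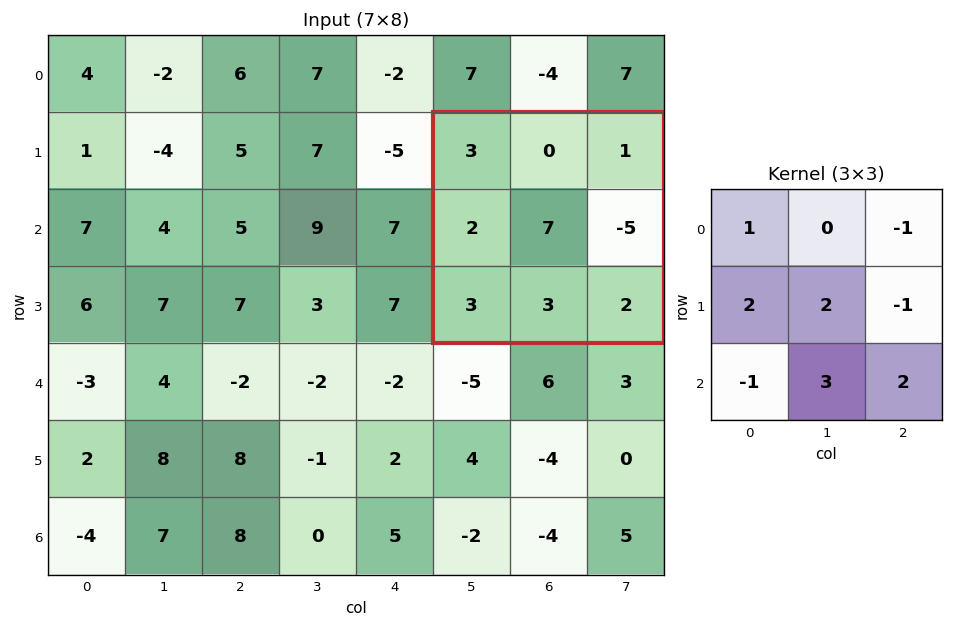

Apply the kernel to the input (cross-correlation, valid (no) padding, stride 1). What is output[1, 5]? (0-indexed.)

The receptive field on the input at this output position is [3 0 1 / 2 7 -5 / 3 3 2]. Elementwise product with the kernel and sum: 3·1 + 1·-1 + 2·2 + 7·2 + -5·-1 + 3·-1 + 3·3 + 2·2.

35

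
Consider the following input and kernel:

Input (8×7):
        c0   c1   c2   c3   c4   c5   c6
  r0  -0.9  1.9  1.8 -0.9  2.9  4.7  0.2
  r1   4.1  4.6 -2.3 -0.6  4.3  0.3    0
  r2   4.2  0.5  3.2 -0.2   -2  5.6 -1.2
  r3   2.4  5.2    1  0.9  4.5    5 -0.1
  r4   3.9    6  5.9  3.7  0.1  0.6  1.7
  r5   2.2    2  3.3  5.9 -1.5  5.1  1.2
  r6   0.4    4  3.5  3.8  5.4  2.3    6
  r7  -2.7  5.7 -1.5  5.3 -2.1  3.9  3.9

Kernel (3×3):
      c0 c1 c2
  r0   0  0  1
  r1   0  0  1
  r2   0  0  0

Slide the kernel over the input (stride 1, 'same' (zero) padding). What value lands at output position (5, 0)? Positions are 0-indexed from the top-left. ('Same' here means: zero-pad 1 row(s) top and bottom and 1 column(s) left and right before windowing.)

The receptive field on the zero-padded input at this output position is [0 3.9 6 / 0 2.2 2 / 0 0.4 4]. Elementwise product with the kernel and sum: 6·1 + 2·1.

8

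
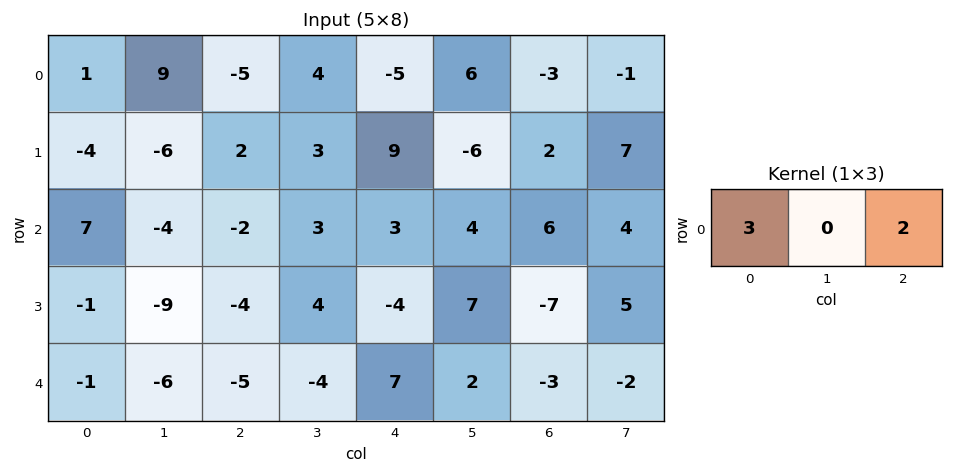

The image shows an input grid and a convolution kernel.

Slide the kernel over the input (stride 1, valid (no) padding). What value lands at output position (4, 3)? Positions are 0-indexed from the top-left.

-8

The receptive field on the input at this output position is [-4 7 2]. Elementwise product with the kernel and sum: -4·3 + 2·2.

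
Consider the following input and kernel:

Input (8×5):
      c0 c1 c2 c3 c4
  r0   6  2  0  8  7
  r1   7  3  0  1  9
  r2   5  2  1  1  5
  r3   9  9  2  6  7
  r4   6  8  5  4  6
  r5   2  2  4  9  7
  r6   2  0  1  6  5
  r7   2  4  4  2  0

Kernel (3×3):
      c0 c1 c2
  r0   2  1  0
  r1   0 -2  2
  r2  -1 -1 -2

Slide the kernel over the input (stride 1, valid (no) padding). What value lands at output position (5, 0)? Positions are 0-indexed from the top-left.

-6

The receptive field on the input at this output position is [2 2 4 / 2 0 1 / 2 4 4]. Elementwise product with the kernel and sum: 2·2 + 2·1 + 0·-2 + 1·2 + 2·-1 + 4·-1 + 4·-2.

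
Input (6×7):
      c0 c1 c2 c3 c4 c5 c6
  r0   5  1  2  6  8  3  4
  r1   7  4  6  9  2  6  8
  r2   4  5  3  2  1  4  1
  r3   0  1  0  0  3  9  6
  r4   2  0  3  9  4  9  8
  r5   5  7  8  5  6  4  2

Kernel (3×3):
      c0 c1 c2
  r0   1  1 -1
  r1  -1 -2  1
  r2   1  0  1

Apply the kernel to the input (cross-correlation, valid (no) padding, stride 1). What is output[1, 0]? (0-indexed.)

The receptive field on the input at this output position is [7 4 6 / 4 5 3 / 0 1 0]. Elementwise product with the kernel and sum: 7·1 + 4·1 + 6·-1 + 4·-1 + 5·-2 + 3·1 + 0·1 + 0·1.

-6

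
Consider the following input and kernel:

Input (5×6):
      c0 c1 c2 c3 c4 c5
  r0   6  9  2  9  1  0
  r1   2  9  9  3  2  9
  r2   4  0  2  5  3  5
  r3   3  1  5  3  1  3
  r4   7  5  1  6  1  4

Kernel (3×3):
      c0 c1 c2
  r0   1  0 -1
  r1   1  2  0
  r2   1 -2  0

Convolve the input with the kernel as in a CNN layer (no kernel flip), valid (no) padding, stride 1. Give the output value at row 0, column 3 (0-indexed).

The receptive field on the input at this output position is [9 1 0 / 3 2 9 / 5 3 5]. Elementwise product with the kernel and sum: 9·1 + 0·-1 + 3·1 + 2·2 + 5·1 + 3·-2.

15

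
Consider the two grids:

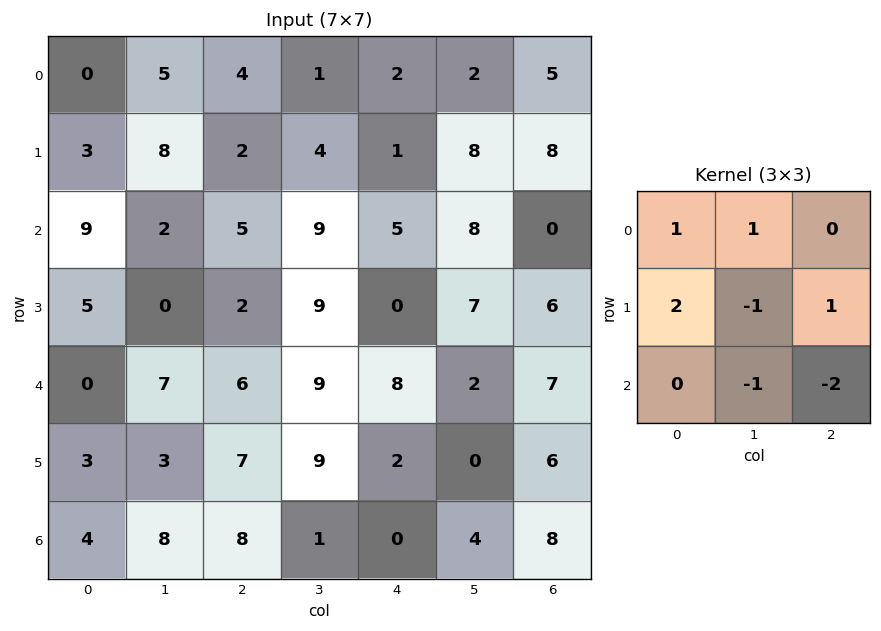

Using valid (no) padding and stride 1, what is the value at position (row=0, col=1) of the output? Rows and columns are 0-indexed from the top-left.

The receptive field on the input at this output position is [5 4 1 / 8 2 4 / 2 5 9]. Elementwise product with the kernel and sum: 5·1 + 4·1 + 8·2 + 2·-1 + 4·1 + 5·-1 + 9·-2.

4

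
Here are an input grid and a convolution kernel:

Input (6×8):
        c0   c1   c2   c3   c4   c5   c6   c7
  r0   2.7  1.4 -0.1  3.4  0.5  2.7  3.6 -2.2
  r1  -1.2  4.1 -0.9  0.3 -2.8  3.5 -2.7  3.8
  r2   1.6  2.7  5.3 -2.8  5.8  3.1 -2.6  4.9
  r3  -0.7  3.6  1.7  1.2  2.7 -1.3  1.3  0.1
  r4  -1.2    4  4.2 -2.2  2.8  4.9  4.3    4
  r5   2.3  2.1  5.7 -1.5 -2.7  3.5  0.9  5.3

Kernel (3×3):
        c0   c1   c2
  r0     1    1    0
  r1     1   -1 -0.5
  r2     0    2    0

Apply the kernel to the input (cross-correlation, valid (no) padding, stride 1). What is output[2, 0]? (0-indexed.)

7.15

The receptive field on the input at this output position is [1.6 2.7 5.3 / -0.7 3.6 1.7 / -1.2 4 4.2]. Elementwise product with the kernel and sum: 1.6·1 + 2.7·1 + -0.7·1 + 3.6·-1 + 1.7·-0.5 + 4·2.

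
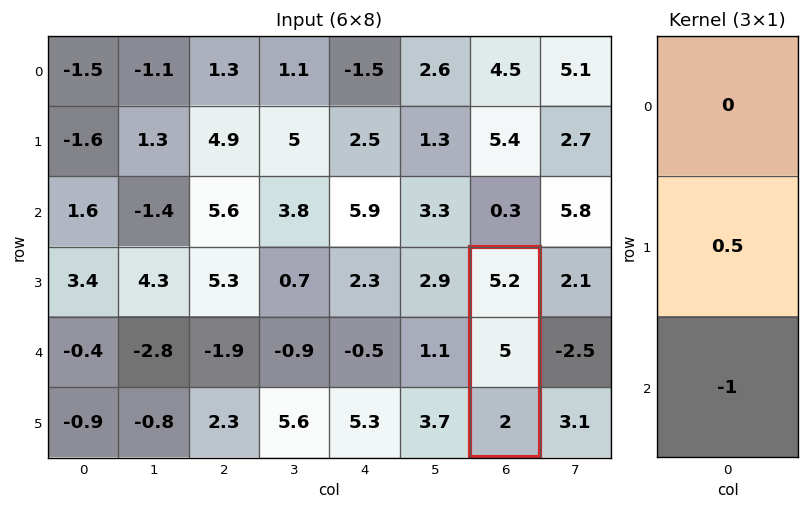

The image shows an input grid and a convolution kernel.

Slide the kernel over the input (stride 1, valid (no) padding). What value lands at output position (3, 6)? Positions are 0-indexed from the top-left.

The receptive field on the input at this output position is [5.2 / 5 / 2]. Elementwise product with the kernel and sum: 5·0.5 + 2·-1.

0.5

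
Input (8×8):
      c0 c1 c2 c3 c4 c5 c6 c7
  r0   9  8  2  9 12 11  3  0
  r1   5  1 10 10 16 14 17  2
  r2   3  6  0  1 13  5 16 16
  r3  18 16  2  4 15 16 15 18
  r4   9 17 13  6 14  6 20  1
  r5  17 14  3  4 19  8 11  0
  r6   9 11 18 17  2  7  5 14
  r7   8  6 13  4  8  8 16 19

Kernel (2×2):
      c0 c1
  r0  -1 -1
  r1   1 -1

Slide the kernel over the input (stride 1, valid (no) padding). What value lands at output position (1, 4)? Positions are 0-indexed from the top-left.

The receptive field on the input at this output position is [16 14 / 13 5]. Elementwise product with the kernel and sum: 16·-1 + 14·-1 + 13·1 + 5·-1.

-22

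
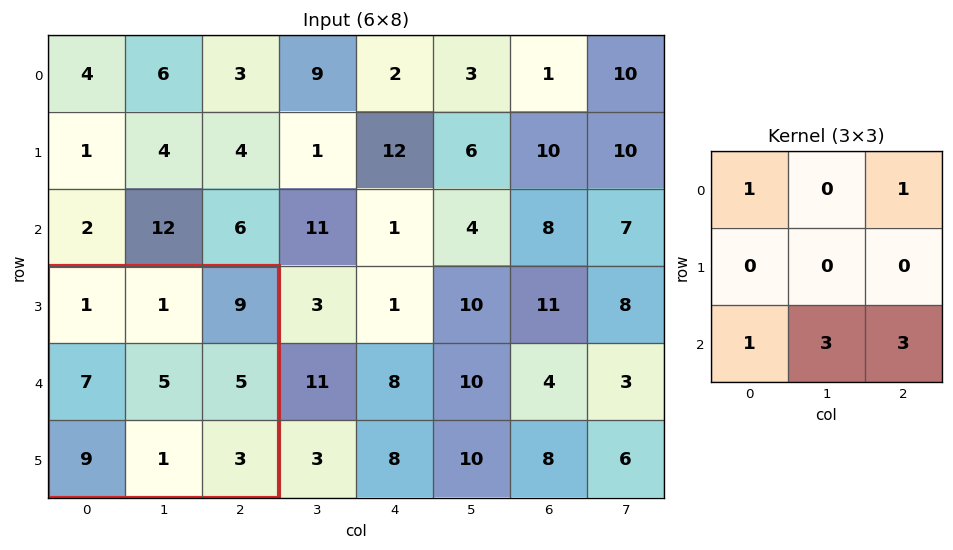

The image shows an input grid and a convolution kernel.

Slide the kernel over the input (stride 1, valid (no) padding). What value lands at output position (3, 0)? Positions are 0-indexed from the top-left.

31

The receptive field on the input at this output position is [1 1 9 / 7 5 5 / 9 1 3]. Elementwise product with the kernel and sum: 1·1 + 9·1 + 9·1 + 1·3 + 3·3.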